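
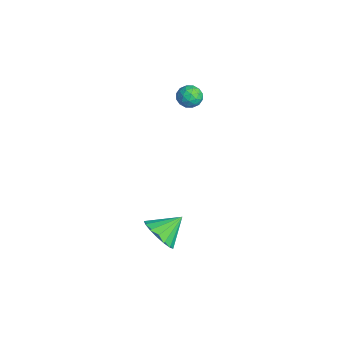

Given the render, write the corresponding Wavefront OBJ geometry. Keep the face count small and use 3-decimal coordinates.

v -3.33 3.03 1.906
v -2.92 2.995 2.412
v -2.94 2.125 1.528
v -2.53 2.09 2.034
v -3.171 2.011 2.127
v -3.412 2.57 2.36
v -2.448 2.55 1.58
v -2.689 3.109 1.813
v -2.376 2.699 2.21
v -2.822 2.365 2.549
v -3.038 2.755 1.391
v -3.484 2.421 1.73
v -3.159 3.092 2.192
v -2.701 2.028 1.748
v -3.077 1.982 1.803
v -2.837 1.961 2.1
v -3.448 2.842 2.162
v -3.207 2.821 2.459
v -3.355 2.243 2.292
v -2.653 2.299 1.481
v -2.412 2.278 1.778
v -3.023 3.159 1.84
v -2.783 3.138 2.137
v -2.505 2.877 1.648
v -2.598 2.897 2.371
v -2.369 2.365 2.149
v -2.321 2.636 1.882
v -2.463 2.964 2.019
v -2.861 2.701 2.57
v -2.632 2.169 2.348
v -3.008 2.122 2.402
v -3.15 2.451 2.539
v -2.541 2.527 2.451
v -3.228 2.951 1.592
v -2.999 2.419 1.37
v -2.71 2.669 1.401
v -2.852 2.998 1.538
v -3.491 2.755 1.791
v -3.262 2.223 1.569
v -3.397 2.156 1.921
v -3.539 2.484 2.058
v -3.319 2.593 1.489
v 2.892 -0.623 -1.815
v 3.569 -0.916 -1.233
v 2.708 0.483 -1.045
v 3.789 -0.667 -1.537
v 3.803 -0.409 -1.905
v 3.608 -0.199 -2.252
v 3.25 -0.086 -2.499
v 2.809 -0.096 -2.59
v 2.388 -0.227 -2.503
v 2.082 -0.448 -2.259
v 1.961 -0.71 -1.913
v 2.054 -0.951 -1.545
v 2.339 -1.117 -1.238
v 2.75 -1.17 -1.065
v 3.194 -1.097 -1.063
f 1 38 17
f 38 12 41
f 17 41 6
f 38 41 17
f 1 17 13
f 17 6 18
f 13 18 2
f 17 18 13
f 1 13 22
f 13 2 23
f 22 23 8
f 13 23 22
f 1 22 34
f 22 8 37
f 34 37 11
f 22 37 34
f 1 34 38
f 34 11 42
f 38 42 12
f 34 42 38
f 2 18 29
f 18 6 32
f 29 32 10
f 18 32 29
f 6 41 19
f 41 12 40
f 19 40 5
f 41 40 19
f 12 42 39
f 42 11 35
f 39 35 3
f 42 35 39
f 11 37 36
f 37 8 24
f 36 24 7
f 37 24 36
f 8 23 28
f 23 2 25
f 28 25 9
f 23 25 28
f 4 30 16
f 30 10 31
f 16 31 5
f 30 31 16
f 4 16 14
f 16 5 15
f 14 15 3
f 16 15 14
f 4 14 21
f 14 3 20
f 21 20 7
f 14 20 21
f 4 21 26
f 21 7 27
f 26 27 9
f 21 27 26
f 4 26 30
f 26 9 33
f 30 33 10
f 26 33 30
f 5 31 19
f 31 10 32
f 19 32 6
f 31 32 19
f 3 15 39
f 15 5 40
f 39 40 12
f 15 40 39
f 7 20 36
f 20 3 35
f 36 35 11
f 20 35 36
f 9 27 28
f 27 7 24
f 28 24 8
f 27 24 28
f 10 33 29
f 33 9 25
f 29 25 2
f 33 25 29
f 44 43 46
f 44 46 45
f 46 43 47
f 46 47 45
f 47 43 48
f 47 48 45
f 48 43 49
f 48 49 45
f 49 43 50
f 49 50 45
f 50 43 51
f 50 51 45
f 51 43 52
f 51 52 45
f 52 43 53
f 52 53 45
f 53 43 54
f 53 54 45
f 54 43 55
f 54 55 45
f 55 43 56
f 55 56 45
f 56 43 57
f 56 57 45
f 57 43 44
f 57 44 45



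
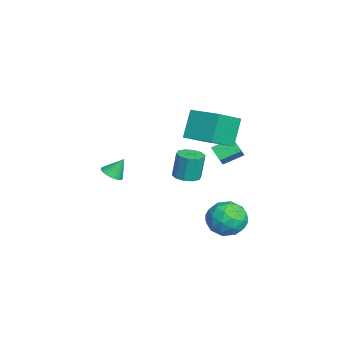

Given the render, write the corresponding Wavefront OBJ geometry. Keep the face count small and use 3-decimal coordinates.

v -2.371 3.675 0.497
v -2.952 3.285 1.079
v -2.568 4.74 1.013
v -3.149 4.351 1.595
v -1.371 3.449 1.345
v -1.952 3.06 1.927
v -1.568 4.515 1.861
v -2.149 4.125 2.443
v 0.595 1.715 1.425
v 1.035 1.182 1.538
v 0.924 1.391 2.949
v 0.485 1.925 2.835
v 1.27 1.544 1.503
v 1.159 1.753 2.914
v 1.247 1.971 1.438
v 1.136 2.18 2.849
v 0.976 2.3 1.368
v 0.865 2.509 2.778
v 0.559 2.407 1.32
v 0.448 2.616 2.73
v 0.156 2.249 1.311
v 0.045 2.458 2.722
v -0.079 1.887 1.346
v -0.19 2.096 2.757
v -0.056 1.46 1.411
v -0.167 1.669 2.822
v 0.215 1.131 1.482
v 0.104 1.34 2.892
v 0.632 1.024 1.53
v 0.521 1.233 2.94
v -2.751 3.185 3.803
v -1.557 2.028 4.784
v -1.685 4.477 4.03
v -0.492 3.32 5.012
v -1.948 2.78 2.348
v -0.755 1.623 3.33
v -0.883 4.072 2.576
v 0.311 2.915 3.557
v -0.7 -1.803 0.961
v -0.181 -2.066 1.174
v -0.78 -1.197 1.899
v -0.092 -1.874 1.058
v -0.095 -1.67 0.927
v -0.191 -1.487 0.8
v -0.364 -1.352 0.699
v -0.588 -1.286 0.637
v -0.83 -1.298 0.624
v -1.051 -1.387 0.663
v -1.219 -1.54 0.747
v -1.308 -1.732 0.863
v -1.305 -1.935 0.995
v -1.209 -2.118 1.121
v -1.036 -2.253 1.223
v -0.812 -2.32 1.284
v -0.571 -2.307 1.297
v -0.349 -2.218 1.258
v 3.609 3.856 -0.516
v 4.096 4.334 0.298
v 3.444 2.426 0.422
v 3.931 2.904 1.236
v 2.96 3.216 0.941
v 3.062 4.1 0.361
v 4.478 2.66 0.359
v 4.58 3.544 -0.221
v 4.633 3.595 0.839
v 3.695 3.939 1.198
v 3.845 2.821 -0.478
v 2.907 3.165 -0.119
v 3.867 4.22 -0.192
v 3.673 2.54 0.912
v 3.102 2.723 0.738
v 3.389 3.004 1.216
v 3.259 4.083 -0.154
v 3.545 4.364 0.324
v 2.878 3.707 0.702
v 3.995 2.396 0.396
v 4.281 2.677 0.874
v 4.151 3.756 -0.496
v 4.438 4.037 -0.018
v 4.662 3.053 0.018
v 4.469 4.067 0.605
v 4.372 3.226 1.156
v 4.694 3.083 0.641
v 4.753 3.602 0.3
v 3.917 4.269 0.816
v 3.821 3.429 1.368
v 3.25 3.612 1.194
v 3.31 4.132 0.853
v 4.233 3.835 1.134
v 3.719 3.331 -0.648
v 3.623 2.491 -0.096
v 4.23 2.628 -0.133
v 4.29 3.148 -0.474
v 3.168 3.534 -0.436
v 3.071 2.693 0.115
v 2.787 3.158 0.42
v 2.846 3.677 0.079
v 3.307 2.925 -0.414
f 2 4 1
f 5 2 1
f 1 4 3
f 3 5 1
f 2 8 4
f 6 2 5
f 6 8 2
f 4 8 3
f 7 5 3
f 3 8 7
f 7 6 5
f 8 6 7
f 10 9 13
f 10 13 11
f 11 13 14
f 11 14 12
f 13 9 15
f 13 15 14
f 14 15 16
f 14 16 12
f 15 9 17
f 15 17 16
f 16 17 18
f 16 18 12
f 17 9 19
f 17 19 18
f 18 19 20
f 18 20 12
f 19 9 21
f 19 21 20
f 20 21 22
f 20 22 12
f 21 9 23
f 21 23 22
f 22 23 24
f 22 24 12
f 23 9 25
f 23 25 24
f 24 25 26
f 24 26 12
f 25 9 27
f 25 27 26
f 26 27 28
f 26 28 12
f 27 9 29
f 27 29 28
f 28 29 30
f 28 30 12
f 29 9 10
f 29 10 30
f 30 10 11
f 30 11 12
f 32 34 31
f 35 32 31
f 31 34 33
f 33 35 31
f 32 38 34
f 36 32 35
f 36 38 32
f 34 38 33
f 37 35 33
f 33 38 37
f 37 36 35
f 38 36 37
f 40 39 42
f 40 42 41
f 42 39 43
f 42 43 41
f 43 39 44
f 43 44 41
f 44 39 45
f 44 45 41
f 45 39 46
f 45 46 41
f 46 39 47
f 46 47 41
f 47 39 48
f 47 48 41
f 48 39 49
f 48 49 41
f 49 39 50
f 49 50 41
f 50 39 51
f 50 51 41
f 51 39 52
f 51 52 41
f 52 39 53
f 52 53 41
f 53 39 54
f 53 54 41
f 54 39 55
f 54 55 41
f 55 39 56
f 55 56 41
f 56 39 40
f 56 40 41
f 57 94 73
f 94 68 97
f 73 97 62
f 94 97 73
f 57 73 69
f 73 62 74
f 69 74 58
f 73 74 69
f 57 69 78
f 69 58 79
f 78 79 64
f 69 79 78
f 57 78 90
f 78 64 93
f 90 93 67
f 78 93 90
f 57 90 94
f 90 67 98
f 94 98 68
f 90 98 94
f 58 74 85
f 74 62 88
f 85 88 66
f 74 88 85
f 62 97 75
f 97 68 96
f 75 96 61
f 97 96 75
f 68 98 95
f 98 67 91
f 95 91 59
f 98 91 95
f 67 93 92
f 93 64 80
f 92 80 63
f 93 80 92
f 64 79 84
f 79 58 81
f 84 81 65
f 79 81 84
f 60 86 72
f 86 66 87
f 72 87 61
f 86 87 72
f 60 72 70
f 72 61 71
f 70 71 59
f 72 71 70
f 60 70 77
f 70 59 76
f 77 76 63
f 70 76 77
f 60 77 82
f 77 63 83
f 82 83 65
f 77 83 82
f 60 82 86
f 82 65 89
f 86 89 66
f 82 89 86
f 61 87 75
f 87 66 88
f 75 88 62
f 87 88 75
f 59 71 95
f 71 61 96
f 95 96 68
f 71 96 95
f 63 76 92
f 76 59 91
f 92 91 67
f 76 91 92
f 65 83 84
f 83 63 80
f 84 80 64
f 83 80 84
f 66 89 85
f 89 65 81
f 85 81 58
f 89 81 85



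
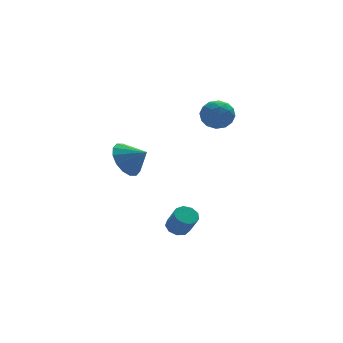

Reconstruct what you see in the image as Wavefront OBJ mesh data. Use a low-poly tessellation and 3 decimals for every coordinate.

v 1.09 -1.66 -3.465
v 1.614 -1.882 -3.711
v 1.834 -2.523 -2.66
v 1.31 -2.3 -2.415
v 1.692 -1.519 -3.506
v 1.913 -2.16 -2.455
v 1.489 -1.222 -3.282
v 1.709 -1.863 -2.231
v 1.099 -1.13 -3.144
v 1.319 -1.77 -2.093
v 0.704 -1.285 -3.156
v 0.924 -1.926 -2.106
v 0.49 -1.616 -3.313
v 0.711 -2.257 -2.263
v 0.557 -1.967 -3.541
v 0.777 -2.608 -2.491
v 0.873 -2.175 -3.734
v 1.093 -2.815 -2.683
v 1.291 -2.141 -3.801
v 1.511 -2.782 -2.75
v -0.829 0.117 0.404
v -0.196 0.054 -0.431
v -0.031 -0.497 1.056
v -0.05 0.513 -0.178
v -0.113 0.865 0.231
v -0.367 1.017 0.687
v -0.746 0.928 1.067
v -1.146 0.622 1.269
v -1.462 0.18 1.24
v -1.609 -0.278 0.987
v -1.546 -0.63 0.577
v -1.291 -0.782 0.122
v -0.913 -0.693 -0.258
v -0.512 -0.387 -0.46
v 2.691 -0.2 3.044
v 3.519 0.049 3.226
v 3.101 -1.569 3.054
v 3.929 -1.32 3.236
v 3.294 -1.221 3.842
v 3.041 -0.375 3.836
v 3.579 -1.145 2.444
v 3.326 -0.299 2.438
v 4.068 -0.535 2.855
v 3.891 -0.582 3.72
v 2.729 -0.938 2.56
v 2.552 -0.985 3.425
v 3.069 0.045 3.134
v 3.551 -1.565 3.146
v 3.178 -1.506 3.502
v 3.664 -1.36 3.609
v 2.788 -0.204 3.493
v 3.275 -0.058 3.6
v 3.142 -0.804 3.962
v 3.345 -1.462 2.68
v 3.832 -1.316 2.787
v 2.956 -0.16 2.671
v 3.442 -0.014 2.778
v 3.478 -0.716 2.318
v 3.878 -0.153 3.023
v 4.119 -0.957 3.029
v 3.914 -0.855 2.564
v 3.765 -0.357 2.56
v 3.775 -0.18 3.531
v 4.015 -0.985 3.537
v 3.642 -0.926 3.893
v 3.493 -0.429 3.89
v 4.097 -0.523 3.313
v 2.605 -0.535 2.743
v 2.845 -1.34 2.749
v 3.127 -1.091 2.39
v 2.978 -0.594 2.387
v 2.501 -0.563 3.251
v 2.742 -1.367 3.257
v 2.855 -1.163 3.72
v 2.706 -0.665 3.716
v 2.523 -0.997 2.967
f 2 1 5
f 2 5 3
f 3 5 6
f 3 6 4
f 5 1 7
f 5 7 6
f 6 7 8
f 6 8 4
f 7 1 9
f 7 9 8
f 8 9 10
f 8 10 4
f 9 1 11
f 9 11 10
f 10 11 12
f 10 12 4
f 11 1 13
f 11 13 12
f 12 13 14
f 12 14 4
f 13 1 15
f 13 15 14
f 14 15 16
f 14 16 4
f 15 1 17
f 15 17 16
f 16 17 18
f 16 18 4
f 17 1 19
f 17 19 18
f 18 19 20
f 18 20 4
f 19 1 2
f 19 2 20
f 20 2 3
f 20 3 4
f 22 21 24
f 22 24 23
f 24 21 25
f 24 25 23
f 25 21 26
f 25 26 23
f 26 21 27
f 26 27 23
f 27 21 28
f 27 28 23
f 28 21 29
f 28 29 23
f 29 21 30
f 29 30 23
f 30 21 31
f 30 31 23
f 31 21 32
f 31 32 23
f 32 21 33
f 32 33 23
f 33 21 34
f 33 34 23
f 34 21 22
f 34 22 23
f 35 72 51
f 72 46 75
f 51 75 40
f 72 75 51
f 35 51 47
f 51 40 52
f 47 52 36
f 51 52 47
f 35 47 56
f 47 36 57
f 56 57 42
f 47 57 56
f 35 56 68
f 56 42 71
f 68 71 45
f 56 71 68
f 35 68 72
f 68 45 76
f 72 76 46
f 68 76 72
f 36 52 63
f 52 40 66
f 63 66 44
f 52 66 63
f 40 75 53
f 75 46 74
f 53 74 39
f 75 74 53
f 46 76 73
f 76 45 69
f 73 69 37
f 76 69 73
f 45 71 70
f 71 42 58
f 70 58 41
f 71 58 70
f 42 57 62
f 57 36 59
f 62 59 43
f 57 59 62
f 38 64 50
f 64 44 65
f 50 65 39
f 64 65 50
f 38 50 48
f 50 39 49
f 48 49 37
f 50 49 48
f 38 48 55
f 48 37 54
f 55 54 41
f 48 54 55
f 38 55 60
f 55 41 61
f 60 61 43
f 55 61 60
f 38 60 64
f 60 43 67
f 64 67 44
f 60 67 64
f 39 65 53
f 65 44 66
f 53 66 40
f 65 66 53
f 37 49 73
f 49 39 74
f 73 74 46
f 49 74 73
f 41 54 70
f 54 37 69
f 70 69 45
f 54 69 70
f 43 61 62
f 61 41 58
f 62 58 42
f 61 58 62
f 44 67 63
f 67 43 59
f 63 59 36
f 67 59 63



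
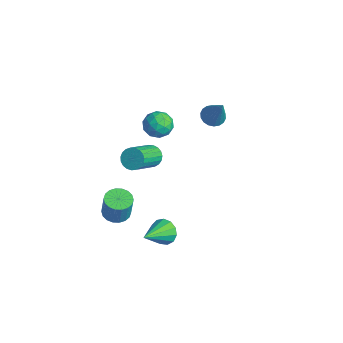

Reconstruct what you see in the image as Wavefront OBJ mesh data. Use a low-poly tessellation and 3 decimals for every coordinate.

v 0.422 -3.547 -4.692
v 1.222 -3.362 -4.868
v 1.558 -3.347 -3.324
v 0.758 -3.533 -3.148
v 1.063 -3.025 -4.837
v 1.399 -3.01 -3.293
v 0.778 -2.791 -4.777
v 1.114 -2.776 -3.233
v 0.422 -2.707 -4.7
v 0.758 -2.693 -3.156
v 0.065 -2.79 -4.622
v 0.402 -2.775 -3.078
v -0.22 -3.023 -4.557
v 0.116 -3.008 -3.013
v -0.378 -3.359 -4.519
v -0.042 -3.344 -2.976
v -0.378 -3.733 -4.516
v -0.042 -3.718 -2.972
v -0.219 -4.07 -4.547
v 0.117 -4.055 -3.003
v 0.066 -4.304 -4.607
v 0.402 -4.289 -3.063
v 0.422 -4.387 -4.684
v 0.758 -4.373 -3.14
v 0.778 -4.305 -4.762
v 1.115 -4.29 -3.218
v 1.064 -4.072 -4.827
v 1.4 -4.057 -3.283
v 1.222 -3.736 -4.864
v 1.558 -3.721 -3.321
v 3.449 -2.065 -4.417
v 4.057 -2.143 -5.021
v 4.211 -3.675 -3.443
v 4.24 -1.851 -4.681
v 4.171 -1.626 -4.257
v 3.874 -1.541 -3.884
v 3.442 -1.622 -3.68
v 3.012 -1.844 -3.711
v 2.721 -2.136 -3.966
v 2.661 -2.405 -4.364
v 2.852 -2.567 -4.779
v 3.232 -2.569 -5.08
v 3.681 -2.411 -5.17
v 2.939 -2.577 2.348
v 3.497 -2.602 1.909
v 4.378 -4.108 3.113
v 3.821 -4.083 3.552
v 3.581 -2.397 2.104
v 4.462 -3.903 3.307
v 3.555 -2.223 2.341
v 4.436 -3.729 3.545
v 3.422 -2.11 2.579
v 4.303 -3.616 3.783
v 3.206 -2.078 2.777
v 4.087 -3.584 3.981
v 2.943 -2.132 2.902
v 3.824 -3.638 4.105
v 2.68 -2.263 2.93
v 3.561 -3.77 4.134
v 2.462 -2.449 2.858
v 3.343 -3.955 4.062
v 2.327 -2.656 2.698
v 3.208 -4.162 3.901
v 2.297 -2.85 2.477
v 3.178 -4.356 3.681
v 2.378 -2.996 2.234
v 3.259 -4.503 3.438
v 2.557 -3.07 2.011
v 3.438 -4.577 3.214
v 2.801 -3.059 1.846
v 3.682 -4.565 3.05
v 3.07 -2.964 1.768
v 3.951 -4.471 2.972
v 3.316 -2.803 1.79
v 4.197 -4.309 2.994
v 0.577 -0.294 2.896
v 1.23 -0.528 2.283
v -0.39 -1.212 2.217
v 0.263 -1.446 1.604
v 0.339 -1.714 2.486
v 0.937 -1.146 2.906
v -0.097 -0.594 1.594
v 0.501 -0.026 2.014
v 0.813 -0.713 1.478
v 1.083 -1.405 2.03
v -0.243 -0.335 2.47
v 0.027 -1.027 3.022
v 0.989 -0.33 2.65
v -0.149 -1.41 1.85
v -0.103 -1.567 2.369
v 0.28 -1.705 2.009
v 0.817 -0.694 3.016
v 1.2 -0.831 2.655
v 0.677 -1.528 2.774
v -0.36 -0.909 1.845
v 0.023 -1.046 1.484
v 0.56 -0.035 2.491
v 0.943 -0.173 2.131
v 0.163 -0.212 1.726
v 1.127 -0.576 1.816
v 0.558 -1.116 1.417
v 0.347 -0.615 1.411
v 0.698 -0.282 1.658
v 1.286 -0.983 2.14
v 0.717 -1.523 1.741
v 0.762 -1.681 2.259
v 1.114 -1.347 2.506
v 1.041 -1.092 1.667
v 0.123 -0.217 2.759
v -0.446 -0.757 2.36
v -0.274 -0.393 1.994
v 0.078 -0.059 2.241
v 0.282 -0.624 3.083
v -0.287 -1.164 2.684
v 0.142 -1.458 2.842
v 0.493 -1.125 3.089
v -0.201 -0.648 2.833
v -0.038 2.829 1.063
v 0.411 2.285 0.808
v 1.058 2.851 2.937
v 0.569 2.563 0.712
v 0.607 2.893 0.686
v 0.518 3.211 0.734
v 0.318 3.453 0.848
v 0.048 3.572 1.005
v -0.239 3.544 1.173
v -0.486 3.374 1.319
v -0.644 3.096 1.415
v -0.682 2.765 1.441
v -0.593 2.447 1.392
v -0.393 2.205 1.279
v -0.124 2.087 1.122
v 0.163 2.115 0.954
f 2 1 5
f 2 5 3
f 3 5 6
f 3 6 4
f 5 1 7
f 5 7 6
f 6 7 8
f 6 8 4
f 7 1 9
f 7 9 8
f 8 9 10
f 8 10 4
f 9 1 11
f 9 11 10
f 10 11 12
f 10 12 4
f 11 1 13
f 11 13 12
f 12 13 14
f 12 14 4
f 13 1 15
f 13 15 14
f 14 15 16
f 14 16 4
f 15 1 17
f 15 17 16
f 16 17 18
f 16 18 4
f 17 1 19
f 17 19 18
f 18 19 20
f 18 20 4
f 19 1 21
f 19 21 20
f 20 21 22
f 20 22 4
f 21 1 23
f 21 23 22
f 22 23 24
f 22 24 4
f 23 1 25
f 23 25 24
f 24 25 26
f 24 26 4
f 25 1 27
f 25 27 26
f 26 27 28
f 26 28 4
f 27 1 29
f 27 29 28
f 28 29 30
f 28 30 4
f 29 1 2
f 29 2 30
f 30 2 3
f 30 3 4
f 32 31 34
f 32 34 33
f 34 31 35
f 34 35 33
f 35 31 36
f 35 36 33
f 36 31 37
f 36 37 33
f 37 31 38
f 37 38 33
f 38 31 39
f 38 39 33
f 39 31 40
f 39 40 33
f 40 31 41
f 40 41 33
f 41 31 42
f 41 42 33
f 42 31 43
f 42 43 33
f 43 31 32
f 43 32 33
f 45 44 48
f 45 48 46
f 46 48 49
f 46 49 47
f 48 44 50
f 48 50 49
f 49 50 51
f 49 51 47
f 50 44 52
f 50 52 51
f 51 52 53
f 51 53 47
f 52 44 54
f 52 54 53
f 53 54 55
f 53 55 47
f 54 44 56
f 54 56 55
f 55 56 57
f 55 57 47
f 56 44 58
f 56 58 57
f 57 58 59
f 57 59 47
f 58 44 60
f 58 60 59
f 59 60 61
f 59 61 47
f 60 44 62
f 60 62 61
f 61 62 63
f 61 63 47
f 62 44 64
f 62 64 63
f 63 64 65
f 63 65 47
f 64 44 66
f 64 66 65
f 65 66 67
f 65 67 47
f 66 44 68
f 66 68 67
f 67 68 69
f 67 69 47
f 68 44 70
f 68 70 69
f 69 70 71
f 69 71 47
f 70 44 72
f 70 72 71
f 71 72 73
f 71 73 47
f 72 44 74
f 72 74 73
f 73 74 75
f 73 75 47
f 74 44 45
f 74 45 75
f 75 45 46
f 75 46 47
f 76 113 92
f 113 87 116
f 92 116 81
f 113 116 92
f 76 92 88
f 92 81 93
f 88 93 77
f 92 93 88
f 76 88 97
f 88 77 98
f 97 98 83
f 88 98 97
f 76 97 109
f 97 83 112
f 109 112 86
f 97 112 109
f 76 109 113
f 109 86 117
f 113 117 87
f 109 117 113
f 77 93 104
f 93 81 107
f 104 107 85
f 93 107 104
f 81 116 94
f 116 87 115
f 94 115 80
f 116 115 94
f 87 117 114
f 117 86 110
f 114 110 78
f 117 110 114
f 86 112 111
f 112 83 99
f 111 99 82
f 112 99 111
f 83 98 103
f 98 77 100
f 103 100 84
f 98 100 103
f 79 105 91
f 105 85 106
f 91 106 80
f 105 106 91
f 79 91 89
f 91 80 90
f 89 90 78
f 91 90 89
f 79 89 96
f 89 78 95
f 96 95 82
f 89 95 96
f 79 96 101
f 96 82 102
f 101 102 84
f 96 102 101
f 79 101 105
f 101 84 108
f 105 108 85
f 101 108 105
f 80 106 94
f 106 85 107
f 94 107 81
f 106 107 94
f 78 90 114
f 90 80 115
f 114 115 87
f 90 115 114
f 82 95 111
f 95 78 110
f 111 110 86
f 95 110 111
f 84 102 103
f 102 82 99
f 103 99 83
f 102 99 103
f 85 108 104
f 108 84 100
f 104 100 77
f 108 100 104
f 119 118 121
f 119 121 120
f 121 118 122
f 121 122 120
f 122 118 123
f 122 123 120
f 123 118 124
f 123 124 120
f 124 118 125
f 124 125 120
f 125 118 126
f 125 126 120
f 126 118 127
f 126 127 120
f 127 118 128
f 127 128 120
f 128 118 129
f 128 129 120
f 129 118 130
f 129 130 120
f 130 118 131
f 130 131 120
f 131 118 132
f 131 132 120
f 132 118 133
f 132 133 120
f 133 118 119
f 133 119 120



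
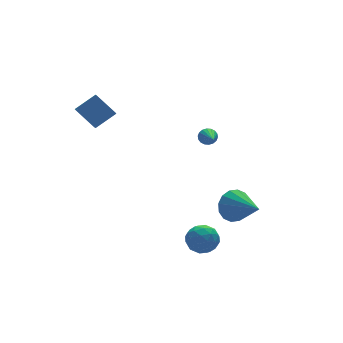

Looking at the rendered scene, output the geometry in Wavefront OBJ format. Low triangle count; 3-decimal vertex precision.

v 3.368 2.017 0.802
v 3.552 1.733 0.368
v 2.772 0.323 1.658
v 3.747 1.739 0.516
v 3.867 1.8 0.72
v 3.888 1.904 0.941
v 3.807 2.031 1.134
v 3.638 2.154 1.261
v 3.416 2.251 1.297
v 3.184 2.301 1.235
v 2.989 2.295 1.087
v 2.87 2.234 0.883
v 2.848 2.13 0.662
v 2.93 2.003 0.469
v 3.099 1.88 0.342
v 3.321 1.783 0.306
v -3.267 2.269 3.332
v -3.841 3.38 4.264
v -2.896 2.893 2.817
v -3.47 4.004 3.75
v -2.07 2.216 4.13
v -2.644 3.327 5.063
v -1.699 2.84 3.616
v -2.273 3.951 4.548
v 3.1 -1.424 -2.619
v 3.715 -1.665 -3.461
v 3.44 -3.416 -1.801
v 4.062 -1.452 -3.086
v 4.152 -1.231 -2.586
v 3.959 -1.062 -2.095
v 3.536 -0.99 -1.744
v 2.996 -1.034 -1.628
v 2.484 -1.183 -1.778
v 2.137 -1.397 -2.153
v 2.048 -1.618 -2.653
v 2.241 -1.787 -3.144
v 2.663 -1.859 -3.495
v 3.203 -1.814 -3.611
v -0.841 -3.247 -2.606
v -0.03 -3.142 -2.108
v -0.31 -4.578 -3.192
v 0.501 -4.473 -2.694
v -0.32 -4.658 -2.238
v -0.648 -3.835 -1.876
v 0.308 -3.885 -3.424
v -0.02 -3.062 -3.062
v 0.68 -3.537 -2.614
v 0.292 -4.014 -1.881
v -0.632 -3.706 -3.419
v -1.02 -4.183 -2.686
v -0.482 -3.078 -2.306
v 0.142 -4.642 -2.994
v -0.34 -4.751 -2.726
v 0.136 -4.689 -2.434
v -0.845 -3.485 -2.169
v -0.369 -3.423 -1.877
v -0.539 -4.314 -1.953
v 0.029 -4.297 -3.423
v 0.505 -4.235 -3.131
v -0.476 -3.031 -2.866
v 0 -2.969 -2.574
v 0.199 -3.406 -3.347
v 0.412 -3.248 -2.31
v 0.724 -4.031 -2.655
v 0.611 -3.685 -3.083
v 0.418 -3.201 -2.871
v 0.183 -3.529 -1.88
v 0.496 -4.311 -2.224
v 0.013 -4.419 -1.956
v -0.18 -3.936 -1.743
v 0.601 -3.761 -2.177
v -0.836 -3.409 -3.076
v -0.523 -4.191 -3.42
v -0.16 -3.784 -3.557
v -0.353 -3.301 -3.344
v -1.064 -3.689 -2.645
v -0.752 -4.472 -2.99
v -0.758 -4.519 -2.429
v -0.951 -4.035 -2.217
v -0.941 -3.959 -3.123
f 2 1 4
f 2 4 3
f 4 1 5
f 4 5 3
f 5 1 6
f 5 6 3
f 6 1 7
f 6 7 3
f 7 1 8
f 7 8 3
f 8 1 9
f 8 9 3
f 9 1 10
f 9 10 3
f 10 1 11
f 10 11 3
f 11 1 12
f 11 12 3
f 12 1 13
f 12 13 3
f 13 1 14
f 13 14 3
f 14 1 15
f 14 15 3
f 15 1 16
f 15 16 3
f 16 1 2
f 16 2 3
f 18 20 17
f 21 18 17
f 17 20 19
f 19 21 17
f 18 24 20
f 22 18 21
f 22 24 18
f 20 24 19
f 23 21 19
f 19 24 23
f 23 22 21
f 24 22 23
f 26 25 28
f 26 28 27
f 28 25 29
f 28 29 27
f 29 25 30
f 29 30 27
f 30 25 31
f 30 31 27
f 31 25 32
f 31 32 27
f 32 25 33
f 32 33 27
f 33 25 34
f 33 34 27
f 34 25 35
f 34 35 27
f 35 25 36
f 35 36 27
f 36 25 37
f 36 37 27
f 37 25 38
f 37 38 27
f 38 25 26
f 38 26 27
f 39 76 55
f 76 50 79
f 55 79 44
f 76 79 55
f 39 55 51
f 55 44 56
f 51 56 40
f 55 56 51
f 39 51 60
f 51 40 61
f 60 61 46
f 51 61 60
f 39 60 72
f 60 46 75
f 72 75 49
f 60 75 72
f 39 72 76
f 72 49 80
f 76 80 50
f 72 80 76
f 40 56 67
f 56 44 70
f 67 70 48
f 56 70 67
f 44 79 57
f 79 50 78
f 57 78 43
f 79 78 57
f 50 80 77
f 80 49 73
f 77 73 41
f 80 73 77
f 49 75 74
f 75 46 62
f 74 62 45
f 75 62 74
f 46 61 66
f 61 40 63
f 66 63 47
f 61 63 66
f 42 68 54
f 68 48 69
f 54 69 43
f 68 69 54
f 42 54 52
f 54 43 53
f 52 53 41
f 54 53 52
f 42 52 59
f 52 41 58
f 59 58 45
f 52 58 59
f 42 59 64
f 59 45 65
f 64 65 47
f 59 65 64
f 42 64 68
f 64 47 71
f 68 71 48
f 64 71 68
f 43 69 57
f 69 48 70
f 57 70 44
f 69 70 57
f 41 53 77
f 53 43 78
f 77 78 50
f 53 78 77
f 45 58 74
f 58 41 73
f 74 73 49
f 58 73 74
f 47 65 66
f 65 45 62
f 66 62 46
f 65 62 66
f 48 71 67
f 71 47 63
f 67 63 40
f 71 63 67



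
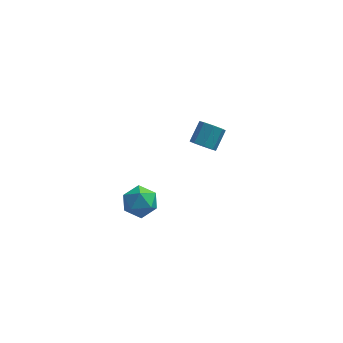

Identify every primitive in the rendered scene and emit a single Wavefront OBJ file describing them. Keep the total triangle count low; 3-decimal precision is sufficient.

v 0.663 3.23 -2.149
v 1.361 3.095 -2.389
v 1.835 4.055 -1.55
v 1.137 4.19 -1.311
v 1.096 3.498 -2.7
v 1.57 4.458 -1.861
v 0.577 3.744 -2.689
v 1.051 4.704 -1.85
v 0.109 3.689 -2.362
v 0.583 4.649 -1.523
v -0.035 3.365 -1.91
v 0.439 4.325 -1.071
v 0.23 2.962 -1.599
v 0.704 3.922 -0.76
v 0.749 2.716 -1.61
v 1.223 3.676 -0.771
v 1.217 2.771 -1.937
v 1.691 3.731 -1.098
v -2.323 -2.34 0.225
v -1.823 -2.257 -0.635
v -2.597 -3.903 -0.085
v -2.097 -3.82 -0.945
v -1.609 -3.758 -0.076
v -1.44 -2.793 0.116
v -2.98 -3.367 -0.836
v -2.811 -2.402 -0.644
v -2.229 -2.892 -1.291
v -1.381 -3.134 -0.821
v -3.039 -3.026 0.101
v -2.191 -3.268 0.571
f 2 1 5
f 2 5 3
f 3 5 6
f 3 6 4
f 5 1 7
f 5 7 6
f 6 7 8
f 6 8 4
f 7 1 9
f 7 9 8
f 8 9 10
f 8 10 4
f 9 1 11
f 9 11 10
f 10 11 12
f 10 12 4
f 11 1 13
f 11 13 12
f 12 13 14
f 12 14 4
f 13 1 15
f 13 15 14
f 14 15 16
f 14 16 4
f 15 1 17
f 15 17 16
f 16 17 18
f 16 18 4
f 17 1 2
f 17 2 18
f 18 2 3
f 18 3 4
f 19 30 24
f 19 24 20
f 19 20 26
f 19 26 29
f 19 29 30
f 20 24 28
f 24 30 23
f 30 29 21
f 29 26 25
f 26 20 27
f 22 28 23
f 22 23 21
f 22 21 25
f 22 25 27
f 22 27 28
f 23 28 24
f 21 23 30
f 25 21 29
f 27 25 26
f 28 27 20



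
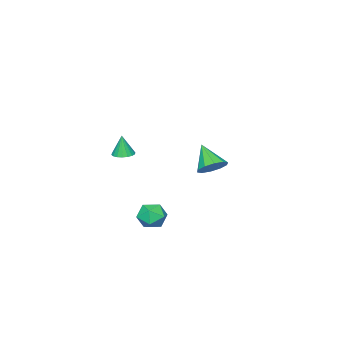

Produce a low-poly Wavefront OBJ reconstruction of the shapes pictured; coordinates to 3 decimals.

v 3.686 0.592 -0.853
v 4.423 0.508 -0.435
v 3.117 -0.368 -0.045
v 3.854 -0.452 0.373
v 3.398 0.263 0.453
v 3.75 0.856 -0.046
v 3.79 -0.716 -0.434
v 4.142 -0.123 -0.933
v 4.487 -0.301 -0.175
v 4.245 0.304 0.373
v 3.295 -0.164 -0.853
v 3.053 0.441 -0.305
v 2.341 -3.098 2.581
v 2.82 -2.737 2.599
v 2.359 -3.182 3.819
v 2.616 -2.566 2.614
v 2.357 -2.5 2.622
v 2.095 -2.552 2.622
v 1.882 -2.713 2.614
v 1.76 -2.95 2.6
v 1.753 -3.216 2.582
v 1.862 -3.459 2.564
v 2.066 -3.63 2.549
v 2.325 -3.696 2.541
v 2.587 -3.644 2.541
v 2.8 -3.483 2.549
v 2.922 -3.246 2.563
v 2.929 -2.98 2.581
v -3.125 -1.855 0.097
v -2.348 -1.736 0.47
v -3.535 -2.965 1.303
v -2.691 -1.38 0.682
v -3.199 -1.205 0.67
v -3.679 -1.278 0.439
v -3.947 -1.572 0.077
v -3.901 -1.974 -0.277
v -3.559 -2.331 -0.488
v -3.05 -2.506 -0.476
v -2.571 -2.432 -0.245
v -2.302 -2.138 0.116
f 1 12 6
f 1 6 2
f 1 2 8
f 1 8 11
f 1 11 12
f 2 6 10
f 6 12 5
f 12 11 3
f 11 8 7
f 8 2 9
f 4 10 5
f 4 5 3
f 4 3 7
f 4 7 9
f 4 9 10
f 5 10 6
f 3 5 12
f 7 3 11
f 9 7 8
f 10 9 2
f 14 13 16
f 14 16 15
f 16 13 17
f 16 17 15
f 17 13 18
f 17 18 15
f 18 13 19
f 18 19 15
f 19 13 20
f 19 20 15
f 20 13 21
f 20 21 15
f 21 13 22
f 21 22 15
f 22 13 23
f 22 23 15
f 23 13 24
f 23 24 15
f 24 13 25
f 24 25 15
f 25 13 26
f 25 26 15
f 26 13 27
f 26 27 15
f 27 13 28
f 27 28 15
f 28 13 14
f 28 14 15
f 30 29 32
f 30 32 31
f 32 29 33
f 32 33 31
f 33 29 34
f 33 34 31
f 34 29 35
f 34 35 31
f 35 29 36
f 35 36 31
f 36 29 37
f 36 37 31
f 37 29 38
f 37 38 31
f 38 29 39
f 38 39 31
f 39 29 40
f 39 40 31
f 40 29 30
f 40 30 31



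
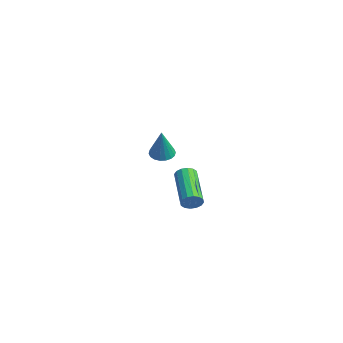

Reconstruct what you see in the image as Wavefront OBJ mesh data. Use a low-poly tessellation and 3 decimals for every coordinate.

v 4.621 2.088 -2.204
v 4.859 2.315 -1.815
v 3.077 2.9 -1.066
v 2.839 2.672 -1.456
v 4.842 2.501 -2.002
v 3.059 3.085 -1.253
v 4.765 2.575 -2.243
v 2.982 3.16 -1.494
v 4.65 2.52 -2.474
v 2.867 3.104 -1.725
v 4.527 2.348 -2.633
v 2.744 2.933 -1.884
v 4.429 2.107 -2.677
v 2.647 2.691 -1.928
v 4.383 1.86 -2.594
v 2.601 2.445 -1.845
v 4.401 1.675 -2.407
v 2.618 2.259 -1.658
v 4.478 1.6 -2.166
v 2.695 2.185 -1.417
v 4.593 1.656 -1.935
v 2.81 2.24 -1.186
v 4.716 1.827 -1.776
v 2.933 2.412 -1.027
v 4.813 2.069 -1.732
v 3.031 2.653 -0.983
v -1.96 3.84 -2.56
v -1.494 3.497 -2.784
v -1.4 3.54 -0.94
v -1.385 3.75 -2.775
v -1.39 4.021 -2.723
v -1.507 4.256 -2.639
v -1.714 4.409 -2.539
v -1.97 4.449 -2.444
v -2.224 4.368 -2.371
v -2.425 4.183 -2.336
v -2.534 3.93 -2.345
v -2.53 3.659 -2.397
v -2.412 3.424 -2.481
v -2.205 3.271 -2.581
v -1.949 3.231 -2.676
v -1.696 3.312 -2.749
f 2 1 5
f 2 5 3
f 3 5 6
f 3 6 4
f 5 1 7
f 5 7 6
f 6 7 8
f 6 8 4
f 7 1 9
f 7 9 8
f 8 9 10
f 8 10 4
f 9 1 11
f 9 11 10
f 10 11 12
f 10 12 4
f 11 1 13
f 11 13 12
f 12 13 14
f 12 14 4
f 13 1 15
f 13 15 14
f 14 15 16
f 14 16 4
f 15 1 17
f 15 17 16
f 16 17 18
f 16 18 4
f 17 1 19
f 17 19 18
f 18 19 20
f 18 20 4
f 19 1 21
f 19 21 20
f 20 21 22
f 20 22 4
f 21 1 23
f 21 23 22
f 22 23 24
f 22 24 4
f 23 1 25
f 23 25 24
f 24 25 26
f 24 26 4
f 25 1 2
f 25 2 26
f 26 2 3
f 26 3 4
f 28 27 30
f 28 30 29
f 30 27 31
f 30 31 29
f 31 27 32
f 31 32 29
f 32 27 33
f 32 33 29
f 33 27 34
f 33 34 29
f 34 27 35
f 34 35 29
f 35 27 36
f 35 36 29
f 36 27 37
f 36 37 29
f 37 27 38
f 37 38 29
f 38 27 39
f 38 39 29
f 39 27 40
f 39 40 29
f 40 27 41
f 40 41 29
f 41 27 42
f 41 42 29
f 42 27 28
f 42 28 29



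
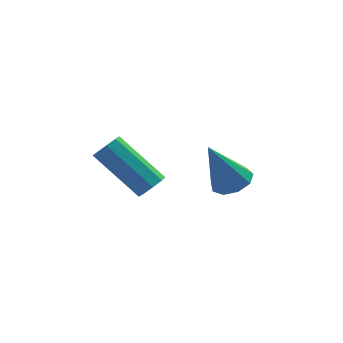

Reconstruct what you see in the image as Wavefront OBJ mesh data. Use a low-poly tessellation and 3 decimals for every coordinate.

v 0.597 3.578 -1.418
v 1.084 3.103 -1.252
v -0.157 3.382 0.238
v 1.235 3.541 -1.132
v 1.087 3.997 -1.146
v 0.71 4.256 -1.287
v 0.279 4.198 -1.489
v -0.002 3.849 -1.658
v -0.004 3.374 -1.715
v 0.276 2.994 -1.633
v 0.705 2.887 -1.45
v -2.012 0.773 0.332
v -1.739 1.192 0.33
v -2.974 2.005 1.586
v -3.248 1.587 1.588
v -2.011 1.194 0.061
v -3.246 2.007 1.317
v -2.284 0.949 -0.049
v -3.519 1.762 1.207
v -2.398 0.602 0.064
v -3.633 1.415 1.32
v -2.286 0.355 0.334
v -3.521 1.168 1.59
v -2.014 0.353 0.603
v -3.249 1.166 1.859
v -1.741 0.598 0.713
v -2.976 1.411 1.969
v -1.627 0.945 0.6
v -2.862 1.758 1.856
f 2 1 4
f 2 4 3
f 4 1 5
f 4 5 3
f 5 1 6
f 5 6 3
f 6 1 7
f 6 7 3
f 7 1 8
f 7 8 3
f 8 1 9
f 8 9 3
f 9 1 10
f 9 10 3
f 10 1 11
f 10 11 3
f 11 1 2
f 11 2 3
f 13 12 16
f 13 16 14
f 14 16 17
f 14 17 15
f 16 12 18
f 16 18 17
f 17 18 19
f 17 19 15
f 18 12 20
f 18 20 19
f 19 20 21
f 19 21 15
f 20 12 22
f 20 22 21
f 21 22 23
f 21 23 15
f 22 12 24
f 22 24 23
f 23 24 25
f 23 25 15
f 24 12 26
f 24 26 25
f 25 26 27
f 25 27 15
f 26 12 28
f 26 28 27
f 27 28 29
f 27 29 15
f 28 12 13
f 28 13 29
f 29 13 14
f 29 14 15



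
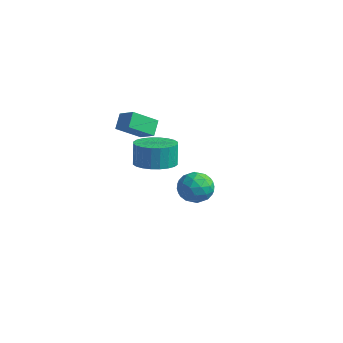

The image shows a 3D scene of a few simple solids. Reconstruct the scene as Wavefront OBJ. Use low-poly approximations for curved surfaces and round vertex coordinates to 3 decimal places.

v -0.744 -2.299 1.05
v 0.02 -1.685 1.068
v -0.133 -1.528 2.227
v -0.896 -2.141 2.21
v -0.268 -1.443 0.997
v -0.421 -1.286 2.157
v -0.628 -1.332 0.935
v -0.781 -1.175 2.094
v -1.006 -1.368 0.89
v -1.159 -1.211 2.049
v -1.344 -1.546 0.869
v -1.497 -1.389 2.029
v -1.591 -1.838 0.876
v -1.744 -1.681 2.036
v -1.708 -2.2 0.91
v -1.861 -2.043 2.069
v -1.679 -2.578 0.965
v -1.832 -2.421 2.124
v -1.507 -2.912 1.033
v -1.66 -2.755 2.192
v -1.219 -3.154 1.103
v -1.372 -2.997 2.263
v -0.859 -3.265 1.166
v -1.012 -3.108 2.325
v -0.481 -3.229 1.211
v -0.634 -3.072 2.37
v -0.143 -3.051 1.231
v -0.296 -2.894 2.391
v 0.104 -2.759 1.224
v -0.049 -2.602 2.384
v 0.221 -2.397 1.191
v 0.068 -2.24 2.35
v 0.192 -2.019 1.136
v 0.039 -1.862 2.295
v -3.46 -0.592 1.943
v -3.797 -1.752 2.744
v -2.58 -0.55 2.373
v -2.917 -1.71 3.175
v -3.123 -1.13 1.305
v -3.46 -2.29 2.107
v -2.243 -1.088 1.736
v -2.58 -2.248 2.537
v -2.861 2.975 -3.896
v -2.578 2.574 -3.075
v -4.222 2.246 -3.785
v -3.939 1.845 -2.964
v -4.11 2.785 -3.002
v -3.269 3.236 -3.071
v -3.531 1.584 -3.789
v -2.69 2.035 -3.858
v -2.993 1.714 -3.009
v -3.35 2.456 -2.523
v -3.45 2.364 -4.337
v -3.807 3.106 -3.851
v -2.6 2.838 -3.496
v -4.2 1.982 -3.364
v -4.3 2.535 -3.387
v -4.134 2.298 -2.904
v -3.006 3.228 -3.493
v -2.84 2.992 -3.011
v -3.74 3.116 -2.968
v -3.96 1.828 -3.849
v -3.794 1.592 -3.367
v -2.666 2.522 -3.956
v -2.5 2.285 -3.473
v -3.06 1.704 -3.892
v -2.678 2.097 -2.974
v -3.478 1.669 -2.908
v -3.238 1.515 -3.393
v -2.743 1.78 -3.434
v -2.888 2.533 -2.688
v -3.688 2.105 -2.622
v -3.788 2.658 -2.645
v -3.294 2.923 -2.686
v -3.131 2.028 -2.649
v -3.112 2.715 -4.238
v -3.912 2.287 -4.172
v -3.506 1.897 -4.174
v -3.012 2.162 -4.215
v -3.322 3.151 -3.952
v -4.122 2.723 -3.886
v -4.057 3.04 -3.426
v -3.562 3.305 -3.467
v -3.669 2.792 -4.211
f 2 1 5
f 2 5 3
f 3 5 6
f 3 6 4
f 5 1 7
f 5 7 6
f 6 7 8
f 6 8 4
f 7 1 9
f 7 9 8
f 8 9 10
f 8 10 4
f 9 1 11
f 9 11 10
f 10 11 12
f 10 12 4
f 11 1 13
f 11 13 12
f 12 13 14
f 12 14 4
f 13 1 15
f 13 15 14
f 14 15 16
f 14 16 4
f 15 1 17
f 15 17 16
f 16 17 18
f 16 18 4
f 17 1 19
f 17 19 18
f 18 19 20
f 18 20 4
f 19 1 21
f 19 21 20
f 20 21 22
f 20 22 4
f 21 1 23
f 21 23 22
f 22 23 24
f 22 24 4
f 23 1 25
f 23 25 24
f 24 25 26
f 24 26 4
f 25 1 27
f 25 27 26
f 26 27 28
f 26 28 4
f 27 1 29
f 27 29 28
f 28 29 30
f 28 30 4
f 29 1 31
f 29 31 30
f 30 31 32
f 30 32 4
f 31 1 33
f 31 33 32
f 32 33 34
f 32 34 4
f 33 1 2
f 33 2 34
f 34 2 3
f 34 3 4
f 36 38 35
f 39 36 35
f 35 38 37
f 37 39 35
f 36 42 38
f 40 36 39
f 40 42 36
f 38 42 37
f 41 39 37
f 37 42 41
f 41 40 39
f 42 40 41
f 43 80 59
f 80 54 83
f 59 83 48
f 80 83 59
f 43 59 55
f 59 48 60
f 55 60 44
f 59 60 55
f 43 55 64
f 55 44 65
f 64 65 50
f 55 65 64
f 43 64 76
f 64 50 79
f 76 79 53
f 64 79 76
f 43 76 80
f 76 53 84
f 80 84 54
f 76 84 80
f 44 60 71
f 60 48 74
f 71 74 52
f 60 74 71
f 48 83 61
f 83 54 82
f 61 82 47
f 83 82 61
f 54 84 81
f 84 53 77
f 81 77 45
f 84 77 81
f 53 79 78
f 79 50 66
f 78 66 49
f 79 66 78
f 50 65 70
f 65 44 67
f 70 67 51
f 65 67 70
f 46 72 58
f 72 52 73
f 58 73 47
f 72 73 58
f 46 58 56
f 58 47 57
f 56 57 45
f 58 57 56
f 46 56 63
f 56 45 62
f 63 62 49
f 56 62 63
f 46 63 68
f 63 49 69
f 68 69 51
f 63 69 68
f 46 68 72
f 68 51 75
f 72 75 52
f 68 75 72
f 47 73 61
f 73 52 74
f 61 74 48
f 73 74 61
f 45 57 81
f 57 47 82
f 81 82 54
f 57 82 81
f 49 62 78
f 62 45 77
f 78 77 53
f 62 77 78
f 51 69 70
f 69 49 66
f 70 66 50
f 69 66 70
f 52 75 71
f 75 51 67
f 71 67 44
f 75 67 71



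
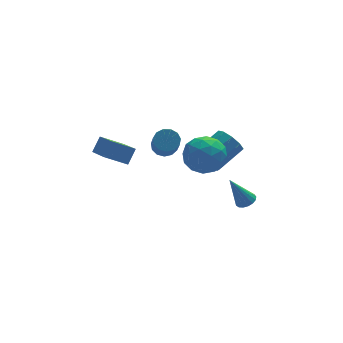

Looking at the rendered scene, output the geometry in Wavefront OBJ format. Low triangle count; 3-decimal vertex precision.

v 2.503 1.4 -2.34
v 2.986 1.135 -3.013
v 4.48 1.775 -2.194
v 3.997 2.04 -1.52
v 2.798 1.692 -3.105
v 4.291 2.332 -2.285
v 2.471 2.112 -2.838
v 3.965 2.752 -2.019
v 2.16 2.199 -2.339
v 3.654 2.84 -1.519
v 2.009 1.912 -1.84
v 3.503 2.553 -1.02
v 2.089 1.386 -1.574
v 3.583 2.026 -0.755
v 2.363 0.866 -1.667
v 3.857 1.506 -0.848
v 2.703 0.596 -2.075
v 4.196 1.236 -1.256
v 2.949 0.702 -2.606
v 4.442 1.342 -1.787
v 0.028 0.51 -0.017
v 0.356 0.889 0.443
v 0.019 -0.611 1.917
v -0.308 -0.99 1.457
v -0.013 0.99 0.462
v -0.35 -0.509 1.937
v -0.369 0.94 0.329
v -0.705 -0.56 1.804
v -0.599 0.752 0.086
v -0.935 -0.748 1.561
v -0.629 0.488 -0.189
v -0.966 -1.012 1.285
v -0.451 0.231 -0.411
v -0.788 -1.269 1.064
v -0.121 0.062 -0.507
v -0.457 -1.438 0.968
v 0.257 0.036 -0.448
v -0.08 -1.464 1.027
v 0.562 0.16 -0.252
v 0.225 -1.34 1.223
v 0.697 0.395 0.018
v 0.361 -1.105 1.493
v 0.621 0.667 0.277
v 0.284 -0.833 1.752
v -2.592 -2.21 1.025
v -3.704 -1.942 1.621
v -2.647 -0.245 0.037
v -3.759 0.024 0.633
v -2.101 -1.824 1.767
v -3.213 -1.555 2.363
v -2.156 0.142 0.779
v -3.268 0.41 1.375
v 0.256 -2.784 1.545
v 0.824 -1.861 1.948
v 1.496 -2.939 0.152
v 2.064 -2.016 0.555
v 2.072 -3.006 1.152
v 1.306 -2.911 2.013
v 1.014 -1.889 0.087
v 0.248 -1.794 0.948
v 1.293 -1.308 1.047
v 1.947 -1.998 1.705
v 0.373 -2.802 0.395
v 1.027 -3.492 1.053
v 0.431 -2.309 1.869
v 1.889 -2.491 0.231
v 1.893 -3.073 0.582
v 2.228 -2.53 0.819
v 0.715 -2.926 1.907
v 1.049 -2.383 2.144
v 1.782 -3.056 1.676
v 1.271 -2.417 -0.044
v 1.605 -1.874 0.193
v 0.092 -2.27 1.281
v 0.427 -1.727 1.518
v 0.538 -1.744 0.424
v 1.041 -1.441 1.576
v 1.769 -1.532 0.757
v 1.152 -1.458 0.482
v 0.702 -1.402 0.988
v 1.425 -1.847 1.963
v 2.154 -1.938 1.144
v 2.159 -2.52 1.495
v 1.708 -2.464 2.001
v 1.7 -1.522 1.433
v 0.166 -2.862 0.956
v 0.895 -2.953 0.137
v 0.612 -2.336 0.099
v 0.161 -2.28 0.605
v 0.551 -3.268 1.343
v 1.279 -3.359 0.524
v 1.618 -3.398 1.112
v 1.168 -3.342 1.618
v 0.62 -3.278 0.667
v 3.971 -0.504 -4.342
v 4.362 -0.109 -4.175
v 3.129 -0.376 -2.678
v 4.159 0.042 -4.289
v 3.914 0.069 -4.415
v 3.681 -0.036 -4.525
v 3.515 -0.248 -4.593
v 3.453 -0.518 -4.603
v 3.51 -0.786 -4.554
v 3.673 -0.988 -4.456
v 3.904 -1.08 -4.332
v 4.15 -1.04 -4.211
v 4.356 -0.877 -4.119
v 4.473 -0.628 -4.079
v 4.475 -0.351 -4.099
f 2 1 5
f 2 5 3
f 3 5 6
f 3 6 4
f 5 1 7
f 5 7 6
f 6 7 8
f 6 8 4
f 7 1 9
f 7 9 8
f 8 9 10
f 8 10 4
f 9 1 11
f 9 11 10
f 10 11 12
f 10 12 4
f 11 1 13
f 11 13 12
f 12 13 14
f 12 14 4
f 13 1 15
f 13 15 14
f 14 15 16
f 14 16 4
f 15 1 17
f 15 17 16
f 16 17 18
f 16 18 4
f 17 1 19
f 17 19 18
f 18 19 20
f 18 20 4
f 19 1 2
f 19 2 20
f 20 2 3
f 20 3 4
f 22 21 25
f 22 25 23
f 23 25 26
f 23 26 24
f 25 21 27
f 25 27 26
f 26 27 28
f 26 28 24
f 27 21 29
f 27 29 28
f 28 29 30
f 28 30 24
f 29 21 31
f 29 31 30
f 30 31 32
f 30 32 24
f 31 21 33
f 31 33 32
f 32 33 34
f 32 34 24
f 33 21 35
f 33 35 34
f 34 35 36
f 34 36 24
f 35 21 37
f 35 37 36
f 36 37 38
f 36 38 24
f 37 21 39
f 37 39 38
f 38 39 40
f 38 40 24
f 39 21 41
f 39 41 40
f 40 41 42
f 40 42 24
f 41 21 43
f 41 43 42
f 42 43 44
f 42 44 24
f 43 21 22
f 43 22 44
f 44 22 23
f 44 23 24
f 46 48 45
f 49 46 45
f 45 48 47
f 47 49 45
f 46 52 48
f 50 46 49
f 50 52 46
f 48 52 47
f 51 49 47
f 47 52 51
f 51 50 49
f 52 50 51
f 53 90 69
f 90 64 93
f 69 93 58
f 90 93 69
f 53 69 65
f 69 58 70
f 65 70 54
f 69 70 65
f 53 65 74
f 65 54 75
f 74 75 60
f 65 75 74
f 53 74 86
f 74 60 89
f 86 89 63
f 74 89 86
f 53 86 90
f 86 63 94
f 90 94 64
f 86 94 90
f 54 70 81
f 70 58 84
f 81 84 62
f 70 84 81
f 58 93 71
f 93 64 92
f 71 92 57
f 93 92 71
f 64 94 91
f 94 63 87
f 91 87 55
f 94 87 91
f 63 89 88
f 89 60 76
f 88 76 59
f 89 76 88
f 60 75 80
f 75 54 77
f 80 77 61
f 75 77 80
f 56 82 68
f 82 62 83
f 68 83 57
f 82 83 68
f 56 68 66
f 68 57 67
f 66 67 55
f 68 67 66
f 56 66 73
f 66 55 72
f 73 72 59
f 66 72 73
f 56 73 78
f 73 59 79
f 78 79 61
f 73 79 78
f 56 78 82
f 78 61 85
f 82 85 62
f 78 85 82
f 57 83 71
f 83 62 84
f 71 84 58
f 83 84 71
f 55 67 91
f 67 57 92
f 91 92 64
f 67 92 91
f 59 72 88
f 72 55 87
f 88 87 63
f 72 87 88
f 61 79 80
f 79 59 76
f 80 76 60
f 79 76 80
f 62 85 81
f 85 61 77
f 81 77 54
f 85 77 81
f 96 95 98
f 96 98 97
f 98 95 99
f 98 99 97
f 99 95 100
f 99 100 97
f 100 95 101
f 100 101 97
f 101 95 102
f 101 102 97
f 102 95 103
f 102 103 97
f 103 95 104
f 103 104 97
f 104 95 105
f 104 105 97
f 105 95 106
f 105 106 97
f 106 95 107
f 106 107 97
f 107 95 108
f 107 108 97
f 108 95 109
f 108 109 97
f 109 95 96
f 109 96 97



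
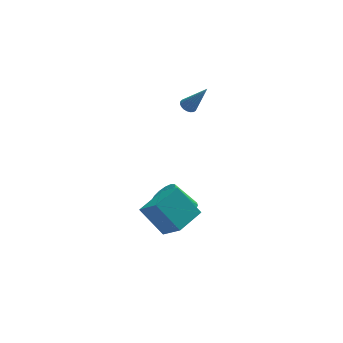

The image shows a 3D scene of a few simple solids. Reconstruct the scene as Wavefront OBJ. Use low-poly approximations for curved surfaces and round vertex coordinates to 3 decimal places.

v -2.64 -5.545 -2.082
v -3.691 -4.62 -0.598
v -3.25 -4.345 -3.262
v -4.3 -3.42 -1.778
v -1.24 -4.5 -1.742
v -2.29 -3.575 -0.258
v -1.849 -3.3 -2.922
v -2.9 -2.375 -1.438
v -1.453 -2.093 -3.603
v -0.77 -1.829 -3.151
v -1.865 -1.264 -1.825
v -2.547 -1.527 -2.277
v -0.887 -1.478 -3.398
v -1.982 -0.913 -2.072
v -1.156 -1.291 -3.7
v -2.251 -0.726 -2.374
v -1.504 -1.319 -3.975
v -2.599 -0.754 -2.65
v -1.839 -1.554 -4.151
v -2.934 -0.989 -2.826
v -2.07 -1.934 -4.18
v -3.165 -1.369 -2.855
v -2.135 -2.356 -4.055
v -3.23 -1.791 -2.729
v -2.018 -2.707 -3.808
v -3.113 -2.142 -2.482
v -1.749 -2.894 -3.506
v -2.844 -2.329 -2.18
v -1.401 -2.866 -3.23
v -2.496 -2.301 -1.905
v -1.066 -2.631 -3.054
v -2.161 -2.066 -1.729
v -0.835 -2.251 -3.025
v -1.93 -1.686 -1.7
v -0.048 2.911 1.33
v 0.429 3.025 1.13
v 0.828 2.229 3.03
v 0.377 3.213 1.232
v 0.251 3.348 1.352
v 0.074 3.409 1.468
v -0.125 3.383 1.56
v -0.31 3.276 1.612
v -0.45 3.105 1.616
v -0.521 2.902 1.57
v -0.509 2.699 1.483
v -0.418 2.534 1.369
v -0.263 2.434 1.249
v -0.071 2.416 1.143
v 0.126 2.484 1.069
v 0.292 2.626 1.041
v 0.399 2.817 1.062
f 2 4 1
f 5 2 1
f 1 4 3
f 3 5 1
f 2 8 4
f 6 2 5
f 6 8 2
f 4 8 3
f 7 5 3
f 3 8 7
f 7 6 5
f 8 6 7
f 10 9 13
f 10 13 11
f 11 13 14
f 11 14 12
f 13 9 15
f 13 15 14
f 14 15 16
f 14 16 12
f 15 9 17
f 15 17 16
f 16 17 18
f 16 18 12
f 17 9 19
f 17 19 18
f 18 19 20
f 18 20 12
f 19 9 21
f 19 21 20
f 20 21 22
f 20 22 12
f 21 9 23
f 21 23 22
f 22 23 24
f 22 24 12
f 23 9 25
f 23 25 24
f 24 25 26
f 24 26 12
f 25 9 27
f 25 27 26
f 26 27 28
f 26 28 12
f 27 9 29
f 27 29 28
f 28 29 30
f 28 30 12
f 29 9 31
f 29 31 30
f 30 31 32
f 30 32 12
f 31 9 33
f 31 33 32
f 32 33 34
f 32 34 12
f 33 9 10
f 33 10 34
f 34 10 11
f 34 11 12
f 36 35 38
f 36 38 37
f 38 35 39
f 38 39 37
f 39 35 40
f 39 40 37
f 40 35 41
f 40 41 37
f 41 35 42
f 41 42 37
f 42 35 43
f 42 43 37
f 43 35 44
f 43 44 37
f 44 35 45
f 44 45 37
f 45 35 46
f 45 46 37
f 46 35 47
f 46 47 37
f 47 35 48
f 47 48 37
f 48 35 49
f 48 49 37
f 49 35 50
f 49 50 37
f 50 35 51
f 50 51 37
f 51 35 36
f 51 36 37



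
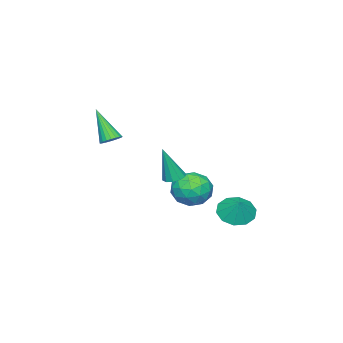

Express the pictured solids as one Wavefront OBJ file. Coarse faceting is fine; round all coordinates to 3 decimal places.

v 1.942 0.447 -0.813
v 2.513 0.363 -0.977
v 2.458 0.113 1.153
v 2.467 0.723 -0.904
v 2.22 0.978 -0.796
v 1.867 1.03 -0.695
v 1.543 0.859 -0.638
v 1.371 0.531 -0.649
v 1.417 0.17 -0.722
v 1.664 -0.085 -0.83
v 2.017 -0.137 -0.932
v 2.341 0.034 -0.988
v -2.094 1.612 -4.385
v -1.173 1.331 -4.778
v -1.526 2.148 -3.435
v -1.322 1.909 -5.015
v -1.765 2.375 -5.011
v -2.334 2.549 -4.769
v -2.812 2.365 -4.38
v -3.015 1.894 -3.993
v -2.867 1.316 -3.755
v -2.424 0.85 -3.759
v -1.854 0.676 -4.001
v -1.377 0.86 -4.391
v -2.24 -0.108 -2.761
v -1.161 -0.475 -3.011
v -2.959 -1.505 -3.809
v -1.88 -1.872 -4.059
v -2.297 -1.983 -2.975
v -1.853 -1.12 -2.327
v -2.267 -0.86 -4.493
v -1.823 0.003 -3.845
v -1.178 -0.94 -4.082
v -1.196 -1.634 -3.143
v -2.924 -0.346 -3.677
v -2.942 -1.04 -2.738
v -1.638 -0.169 -2.794
v -2.482 -1.811 -4.026
v -2.728 -1.877 -3.388
v -2.093 -2.092 -3.535
v -2.044 -0.548 -2.392
v -1.41 -0.763 -2.539
v -2.078 -1.65 -2.518
v -2.71 -1.217 -4.281
v -2.076 -1.432 -4.428
v -2.027 0.112 -3.285
v -1.392 -0.103 -3.432
v -2.042 -0.33 -4.302
v -1.013 -0.658 -3.57
v -1.435 -1.479 -4.186
v -1.663 -0.885 -4.441
v -1.402 -0.377 -4.061
v -1.024 -1.066 -3.019
v -1.446 -1.887 -3.635
v -1.692 -1.952 -2.997
v -1.431 -1.445 -2.617
v -1.034 -1.339 -3.648
v -2.674 -0.093 -3.185
v -3.096 -0.914 -3.801
v -2.689 -0.535 -4.203
v -2.428 -0.028 -3.823
v -2.685 -0.501 -2.634
v -3.107 -1.322 -3.25
v -2.718 -1.603 -2.759
v -2.457 -1.095 -2.379
v -3.086 -0.641 -3.172
v 3.23 -2.313 1.51
v 3.573 -2.745 1.302
v 2.91 -3.407 3.25
v 3.735 -2.604 1.42
v 3.81 -2.412 1.554
v 3.784 -2.204 1.68
v 3.662 -2.014 1.777
v 3.466 -1.876 1.828
v 3.229 -1.814 1.824
v 2.992 -1.838 1.765
v 2.796 -1.944 1.662
v 2.675 -2.114 1.533
v 2.65 -2.318 1.4
v 2.725 -2.522 1.286
v 2.888 -2.69 1.211
v 3.11 -2.792 1.187
v 3.352 -2.812 1.219
f 2 1 4
f 2 4 3
f 4 1 5
f 4 5 3
f 5 1 6
f 5 6 3
f 6 1 7
f 6 7 3
f 7 1 8
f 7 8 3
f 8 1 9
f 8 9 3
f 9 1 10
f 9 10 3
f 10 1 11
f 10 11 3
f 11 1 12
f 11 12 3
f 12 1 2
f 12 2 3
f 14 13 16
f 14 16 15
f 16 13 17
f 16 17 15
f 17 13 18
f 17 18 15
f 18 13 19
f 18 19 15
f 19 13 20
f 19 20 15
f 20 13 21
f 20 21 15
f 21 13 22
f 21 22 15
f 22 13 23
f 22 23 15
f 23 13 24
f 23 24 15
f 24 13 14
f 24 14 15
f 25 62 41
f 62 36 65
f 41 65 30
f 62 65 41
f 25 41 37
f 41 30 42
f 37 42 26
f 41 42 37
f 25 37 46
f 37 26 47
f 46 47 32
f 37 47 46
f 25 46 58
f 46 32 61
f 58 61 35
f 46 61 58
f 25 58 62
f 58 35 66
f 62 66 36
f 58 66 62
f 26 42 53
f 42 30 56
f 53 56 34
f 42 56 53
f 30 65 43
f 65 36 64
f 43 64 29
f 65 64 43
f 36 66 63
f 66 35 59
f 63 59 27
f 66 59 63
f 35 61 60
f 61 32 48
f 60 48 31
f 61 48 60
f 32 47 52
f 47 26 49
f 52 49 33
f 47 49 52
f 28 54 40
f 54 34 55
f 40 55 29
f 54 55 40
f 28 40 38
f 40 29 39
f 38 39 27
f 40 39 38
f 28 38 45
f 38 27 44
f 45 44 31
f 38 44 45
f 28 45 50
f 45 31 51
f 50 51 33
f 45 51 50
f 28 50 54
f 50 33 57
f 54 57 34
f 50 57 54
f 29 55 43
f 55 34 56
f 43 56 30
f 55 56 43
f 27 39 63
f 39 29 64
f 63 64 36
f 39 64 63
f 31 44 60
f 44 27 59
f 60 59 35
f 44 59 60
f 33 51 52
f 51 31 48
f 52 48 32
f 51 48 52
f 34 57 53
f 57 33 49
f 53 49 26
f 57 49 53
f 68 67 70
f 68 70 69
f 70 67 71
f 70 71 69
f 71 67 72
f 71 72 69
f 72 67 73
f 72 73 69
f 73 67 74
f 73 74 69
f 74 67 75
f 74 75 69
f 75 67 76
f 75 76 69
f 76 67 77
f 76 77 69
f 77 67 78
f 77 78 69
f 78 67 79
f 78 79 69
f 79 67 80
f 79 80 69
f 80 67 81
f 80 81 69
f 81 67 82
f 81 82 69
f 82 67 83
f 82 83 69
f 83 67 68
f 83 68 69



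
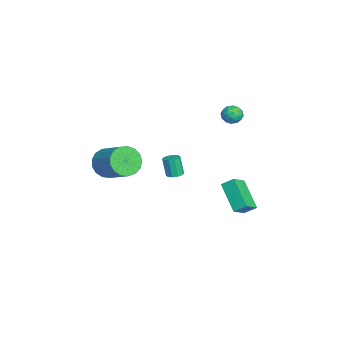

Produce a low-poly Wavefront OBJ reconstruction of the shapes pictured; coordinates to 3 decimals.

v 0.677 3.425 3.864
v 0.953 3.145 4.385
v 0.407 2.475 3.495
v 0.683 2.195 4.016
v 0.138 2.546 4.085
v 0.305 3.134 4.313
v 1.055 2.486 3.567
v 1.222 3.074 3.795
v 1.186 2.565 4.201
v 0.619 2.602 4.521
v 0.741 3.018 3.359
v 0.174 3.055 3.679
v 0.839 3.369 4.157
v 0.521 2.251 3.723
v 0.201 2.458 3.764
v 0.363 2.293 4.07
v 0.458 3.362 4.115
v 0.62 3.197 4.42
v 0.141 2.845 4.244
v 0.74 2.423 3.46
v 0.902 2.258 3.765
v 0.997 3.327 3.81
v 1.159 3.162 4.116
v 1.219 2.775 3.636
v 1.138 2.863 4.355
v 0.979 2.304 4.138
v 1.198 2.476 3.874
v 1.296 2.821 4.008
v 0.805 2.885 4.543
v 0.646 2.326 4.326
v 0.326 2.533 4.367
v 0.424 2.878 4.501
v 0.942 2.544 4.435
v 0.714 3.294 3.554
v 0.555 2.735 3.337
v 0.936 2.742 3.379
v 1.034 3.087 3.513
v 0.381 3.316 3.742
v 0.222 2.757 3.525
v 0.064 2.799 3.872
v 0.162 3.144 4.006
v 0.418 3.076 3.445
v -1.78 2.88 -3.293
v -1.685 3.583 -2.789
v -0.293 3.58 -4.551
v -0.198 4.283 -4.047
v -0.922 2.277 -2.613
v -0.827 2.98 -2.109
v 0.565 2.977 -3.871
v 0.66 3.68 -3.367
v 1.841 -3.845 0.769
v 2.357 -3.704 -0.076
v 3.614 -2.654 0.866
v 3.099 -2.795 1.711
v 2.047 -3.34 -0.069
v 3.304 -2.289 0.873
v 1.69 -3.091 0.13
v 2.947 -2.04 1.072
v 1.367 -3.015 0.476
v 2.625 -1.964 1.418
v 1.154 -3.129 0.888
v 2.411 -2.079 1.831
v 1.097 -3.408 1.274
v 2.355 -2.357 2.216
v 1.212 -3.786 1.544
v 2.469 -2.736 2.486
v 1.47 -4.178 1.636
v 2.727 -3.128 2.578
v 1.814 -4.494 1.529
v 3.071 -3.443 2.471
v 2.164 -4.661 1.249
v 3.421 -3.611 2.191
v 2.44 -4.642 0.858
v 3.697 -3.591 1.8
v 2.579 -4.439 0.447
v 3.836 -3.389 1.389
v 2.549 -4.101 0.11
v 3.806 -3.051 1.052
v -0.072 -0.261 -1.297
v 0.405 -0.388 -1.218
v 0.149 -0.605 -0.024
v -0.328 -0.479 -0.103
v 0.377 -0.084 -1.168
v 0.122 -0.301 0.025
v 0.178 0.152 -1.168
v -0.078 -0.065 0.026
v -0.117 0.23 -1.217
v -0.373 0.013 -0.023
v -0.395 0.121 -1.296
v -0.65 -0.097 -0.103
v -0.549 -0.135 -1.376
v -0.805 -0.352 -0.182
v -0.522 -0.439 -1.425
v -0.777 -0.656 -0.232
v -0.322 -0.675 -1.426
v -0.578 -0.892 -0.232
v -0.027 -0.753 -1.377
v -0.283 -0.97 -0.183
v 0.25 -0.643 -1.297
v -0.005 -0.861 -0.104
f 1 38 17
f 38 12 41
f 17 41 6
f 38 41 17
f 1 17 13
f 17 6 18
f 13 18 2
f 17 18 13
f 1 13 22
f 13 2 23
f 22 23 8
f 13 23 22
f 1 22 34
f 22 8 37
f 34 37 11
f 22 37 34
f 1 34 38
f 34 11 42
f 38 42 12
f 34 42 38
f 2 18 29
f 18 6 32
f 29 32 10
f 18 32 29
f 6 41 19
f 41 12 40
f 19 40 5
f 41 40 19
f 12 42 39
f 42 11 35
f 39 35 3
f 42 35 39
f 11 37 36
f 37 8 24
f 36 24 7
f 37 24 36
f 8 23 28
f 23 2 25
f 28 25 9
f 23 25 28
f 4 30 16
f 30 10 31
f 16 31 5
f 30 31 16
f 4 16 14
f 16 5 15
f 14 15 3
f 16 15 14
f 4 14 21
f 14 3 20
f 21 20 7
f 14 20 21
f 4 21 26
f 21 7 27
f 26 27 9
f 21 27 26
f 4 26 30
f 26 9 33
f 30 33 10
f 26 33 30
f 5 31 19
f 31 10 32
f 19 32 6
f 31 32 19
f 3 15 39
f 15 5 40
f 39 40 12
f 15 40 39
f 7 20 36
f 20 3 35
f 36 35 11
f 20 35 36
f 9 27 28
f 27 7 24
f 28 24 8
f 27 24 28
f 10 33 29
f 33 9 25
f 29 25 2
f 33 25 29
f 44 46 43
f 47 44 43
f 43 46 45
f 45 47 43
f 44 50 46
f 48 44 47
f 48 50 44
f 46 50 45
f 49 47 45
f 45 50 49
f 49 48 47
f 50 48 49
f 52 51 55
f 52 55 53
f 53 55 56
f 53 56 54
f 55 51 57
f 55 57 56
f 56 57 58
f 56 58 54
f 57 51 59
f 57 59 58
f 58 59 60
f 58 60 54
f 59 51 61
f 59 61 60
f 60 61 62
f 60 62 54
f 61 51 63
f 61 63 62
f 62 63 64
f 62 64 54
f 63 51 65
f 63 65 64
f 64 65 66
f 64 66 54
f 65 51 67
f 65 67 66
f 66 67 68
f 66 68 54
f 67 51 69
f 67 69 68
f 68 69 70
f 68 70 54
f 69 51 71
f 69 71 70
f 70 71 72
f 70 72 54
f 71 51 73
f 71 73 72
f 72 73 74
f 72 74 54
f 73 51 75
f 73 75 74
f 74 75 76
f 74 76 54
f 75 51 77
f 75 77 76
f 76 77 78
f 76 78 54
f 77 51 52
f 77 52 78
f 78 52 53
f 78 53 54
f 80 79 83
f 80 83 81
f 81 83 84
f 81 84 82
f 83 79 85
f 83 85 84
f 84 85 86
f 84 86 82
f 85 79 87
f 85 87 86
f 86 87 88
f 86 88 82
f 87 79 89
f 87 89 88
f 88 89 90
f 88 90 82
f 89 79 91
f 89 91 90
f 90 91 92
f 90 92 82
f 91 79 93
f 91 93 92
f 92 93 94
f 92 94 82
f 93 79 95
f 93 95 94
f 94 95 96
f 94 96 82
f 95 79 97
f 95 97 96
f 96 97 98
f 96 98 82
f 97 79 99
f 97 99 98
f 98 99 100
f 98 100 82
f 99 79 80
f 99 80 100
f 100 80 81
f 100 81 82



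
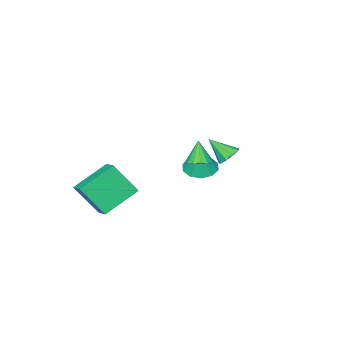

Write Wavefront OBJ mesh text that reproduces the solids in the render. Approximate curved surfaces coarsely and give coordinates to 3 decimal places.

v -2.244 -0.674 -0.269
v -1.422 -1.088 -0.404
v -1.856 -0.346 1.089
v -1.37 -0.535 -0.553
v -1.651 -0.036 -0.593
v -2.159 0.22 -0.51
v -2.7 0.134 -0.334
v -3.066 -0.261 -0.134
v -3.119 -0.814 0.015
v -2.837 -1.313 0.056
v -2.329 -1.569 -0.028
v -1.789 -1.483 -0.204
v 1.98 -1.172 -0.424
v 2.327 -0.302 -0.046
v 3.867 -1.479 -1.45
v 4.214 -0.609 -1.072
v 2.706 -2.171 1.212
v 3.053 -1.301 1.59
v 4.593 -2.478 0.186
v 4.94 -1.608 0.564
v 1.982 3.487 3.236
v 2.519 3.053 3.233
v 1.718 3.153 4.464
v 2.652 3.365 3.347
v 2.606 3.709 3.43
v 2.393 3.994 3.462
v 2.069 4.143 3.433
v 1.723 4.116 3.351
v 1.446 3.921 3.239
v 1.312 3.61 3.125
v 1.358 3.266 3.041
v 1.571 2.981 3.01
v 1.895 2.832 3.039
v 2.241 2.858 3.12
v -0.019 3.479 2.906
v 0.368 3.195 2.453
v 0.439 2.561 3.874
v 0.592 3.527 2.662
v 0.53 3.836 2.985
v 0.211 3.978 3.271
v -0.215 3.887 3.386
v -0.55 3.605 3.277
v -0.637 3.263 2.994
v -0.434 3.023 2.67
v -0.037 2.996 2.457
f 2 1 4
f 2 4 3
f 4 1 5
f 4 5 3
f 5 1 6
f 5 6 3
f 6 1 7
f 6 7 3
f 7 1 8
f 7 8 3
f 8 1 9
f 8 9 3
f 9 1 10
f 9 10 3
f 10 1 11
f 10 11 3
f 11 1 12
f 11 12 3
f 12 1 2
f 12 2 3
f 14 16 13
f 17 14 13
f 13 16 15
f 15 17 13
f 14 20 16
f 18 14 17
f 18 20 14
f 16 20 15
f 19 17 15
f 15 20 19
f 19 18 17
f 20 18 19
f 22 21 24
f 22 24 23
f 24 21 25
f 24 25 23
f 25 21 26
f 25 26 23
f 26 21 27
f 26 27 23
f 27 21 28
f 27 28 23
f 28 21 29
f 28 29 23
f 29 21 30
f 29 30 23
f 30 21 31
f 30 31 23
f 31 21 32
f 31 32 23
f 32 21 33
f 32 33 23
f 33 21 34
f 33 34 23
f 34 21 22
f 34 22 23
f 36 35 38
f 36 38 37
f 38 35 39
f 38 39 37
f 39 35 40
f 39 40 37
f 40 35 41
f 40 41 37
f 41 35 42
f 41 42 37
f 42 35 43
f 42 43 37
f 43 35 44
f 43 44 37
f 44 35 45
f 44 45 37
f 45 35 36
f 45 36 37



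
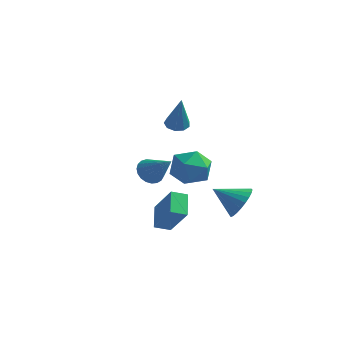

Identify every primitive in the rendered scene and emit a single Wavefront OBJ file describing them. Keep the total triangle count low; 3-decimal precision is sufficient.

v -1.958 3.152 1.383
v -1.323 3.267 1.246
v -1.422 2.588 3.397
v -1.518 3.643 1.403
v -1.919 3.789 1.55
v -2.338 3.637 1.619
v -2.58 3.258 1.578
v -2.531 2.829 1.445
v -2.214 2.551 1.283
v -1.777 2.555 1.167
v -1.426 2.838 1.153
v -3.736 3.626 -2.734
v -3.308 4.298 -2.966
v -2.284 3.154 -1.426
v -3.501 4.421 -2.708
v -3.735 4.407 -2.454
v -3.968 4.257 -2.248
v -4.162 3.998 -2.127
v -4.282 3.675 -2.111
v -4.307 3.343 -2.202
v -4.233 3.06 -2.386
v -4.074 2.875 -2.629
v -3.856 2.819 -2.891
v -3.617 2.903 -3.126
v -3.399 3.112 -3.293
v -3.239 3.41 -3.363
v -3.165 3.745 -3.325
v -3.189 4.059 -3.184
v -1.715 0.148 -4.534
v -2.247 1.249 -3.791
v -1.049 0.674 -4.835
v -1.582 1.774 -4.093
v -0.498 -0.414 -2.827
v -1.031 0.686 -2.085
v 0.167 0.111 -3.129
v -0.365 1.212 -2.386
v 1.224 4.059 -4.015
v 1.838 3.672 -3.255
v -0.164 3.601 -3.125
v 1.79 4.059 -3.13
v 1.656 4.446 -3.14
v 1.457 4.775 -3.283
v 1.222 4.994 -3.537
v 0.987 5.07 -3.864
v 0.788 4.993 -4.213
v 0.656 4.774 -4.533
v 0.61 4.445 -4.774
v 0.657 4.058 -4.899
v 0.791 3.671 -4.889
v 0.991 3.343 -4.746
v 1.226 3.124 -4.492
v 1.46 3.047 -4.166
v 1.659 3.124 -3.816
v 1.792 3.344 -3.496
v 0.531 -0.264 1.432
v 1.662 -0.346 1.202
v 0.278 -2.014 0.818
v 1.409 -2.096 0.588
v 1.044 -2.046 1.685
v 1.2 -0.964 2.064
v 0.74 -1.396 -0.044
v 0.896 -0.314 0.335
v 1.791 -1.046 0.29
v 1.979 -1.448 1.358
v -0.039 -0.912 0.662
v 0.149 -1.314 1.73
f 2 1 4
f 2 4 3
f 4 1 5
f 4 5 3
f 5 1 6
f 5 6 3
f 6 1 7
f 6 7 3
f 7 1 8
f 7 8 3
f 8 1 9
f 8 9 3
f 9 1 10
f 9 10 3
f 10 1 11
f 10 11 3
f 11 1 2
f 11 2 3
f 13 12 15
f 13 15 14
f 15 12 16
f 15 16 14
f 16 12 17
f 16 17 14
f 17 12 18
f 17 18 14
f 18 12 19
f 18 19 14
f 19 12 20
f 19 20 14
f 20 12 21
f 20 21 14
f 21 12 22
f 21 22 14
f 22 12 23
f 22 23 14
f 23 12 24
f 23 24 14
f 24 12 25
f 24 25 14
f 25 12 26
f 25 26 14
f 26 12 27
f 26 27 14
f 27 12 28
f 27 28 14
f 28 12 13
f 28 13 14
f 30 32 29
f 33 30 29
f 29 32 31
f 31 33 29
f 30 36 32
f 34 30 33
f 34 36 30
f 32 36 31
f 35 33 31
f 31 36 35
f 35 34 33
f 36 34 35
f 38 37 40
f 38 40 39
f 40 37 41
f 40 41 39
f 41 37 42
f 41 42 39
f 42 37 43
f 42 43 39
f 43 37 44
f 43 44 39
f 44 37 45
f 44 45 39
f 45 37 46
f 45 46 39
f 46 37 47
f 46 47 39
f 47 37 48
f 47 48 39
f 48 37 49
f 48 49 39
f 49 37 50
f 49 50 39
f 50 37 51
f 50 51 39
f 51 37 52
f 51 52 39
f 52 37 53
f 52 53 39
f 53 37 54
f 53 54 39
f 54 37 38
f 54 38 39
f 55 66 60
f 55 60 56
f 55 56 62
f 55 62 65
f 55 65 66
f 56 60 64
f 60 66 59
f 66 65 57
f 65 62 61
f 62 56 63
f 58 64 59
f 58 59 57
f 58 57 61
f 58 61 63
f 58 63 64
f 59 64 60
f 57 59 66
f 61 57 65
f 63 61 62
f 64 63 56



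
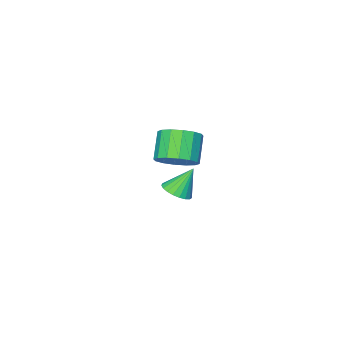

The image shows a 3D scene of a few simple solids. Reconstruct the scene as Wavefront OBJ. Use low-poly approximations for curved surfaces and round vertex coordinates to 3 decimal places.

v -1.376 0.092 -1.936
v -0.848 -0.355 -1.555
v -2.084 0.428 -0.564
v -0.703 -0.06 -1.552
v -0.674 0.261 -1.615
v -0.767 0.553 -1.734
v -0.964 0.765 -1.888
v -1.233 0.861 -2.05
v -1.527 0.824 -2.193
v -1.795 0.661 -2.291
v -1.99 0.399 -2.328
v -2.079 0.084 -2.297
v -2.047 -0.229 -2.203
v -1.898 -0.487 -2.064
v -1.659 -0.644 -1.902
v -1.372 -0.675 -1.746
v -1.085 -0.572 -1.623
v 2.097 4.222 3.191
v 2.837 3.612 3.336
v 2.083 2.969 4.475
v 1.343 3.578 4.329
v 2.937 4.009 3.627
v 2.183 3.366 4.766
v 2.812 4.463 3.8
v 2.057 3.82 4.939
v 2.495 4.853 3.811
v 1.74 4.21 4.949
v 2.071 5.073 3.655
v 1.317 4.43 4.793
v 1.655 5.065 3.374
v 0.901 4.422 4.513
v 1.357 4.831 3.045
v 0.603 4.188 4.184
v 1.257 4.434 2.754
v 0.503 3.791 3.893
v 1.383 3.98 2.581
v 0.628 3.337 3.72
v 1.7 3.59 2.571
v 0.945 2.947 3.709
v 2.123 3.37 2.727
v 1.369 2.727 3.865
v 2.539 3.378 3.007
v 1.785 2.735 4.146
f 2 1 4
f 2 4 3
f 4 1 5
f 4 5 3
f 5 1 6
f 5 6 3
f 6 1 7
f 6 7 3
f 7 1 8
f 7 8 3
f 8 1 9
f 8 9 3
f 9 1 10
f 9 10 3
f 10 1 11
f 10 11 3
f 11 1 12
f 11 12 3
f 12 1 13
f 12 13 3
f 13 1 14
f 13 14 3
f 14 1 15
f 14 15 3
f 15 1 16
f 15 16 3
f 16 1 17
f 16 17 3
f 17 1 2
f 17 2 3
f 19 18 22
f 19 22 20
f 20 22 23
f 20 23 21
f 22 18 24
f 22 24 23
f 23 24 25
f 23 25 21
f 24 18 26
f 24 26 25
f 25 26 27
f 25 27 21
f 26 18 28
f 26 28 27
f 27 28 29
f 27 29 21
f 28 18 30
f 28 30 29
f 29 30 31
f 29 31 21
f 30 18 32
f 30 32 31
f 31 32 33
f 31 33 21
f 32 18 34
f 32 34 33
f 33 34 35
f 33 35 21
f 34 18 36
f 34 36 35
f 35 36 37
f 35 37 21
f 36 18 38
f 36 38 37
f 37 38 39
f 37 39 21
f 38 18 40
f 38 40 39
f 39 40 41
f 39 41 21
f 40 18 42
f 40 42 41
f 41 42 43
f 41 43 21
f 42 18 19
f 42 19 43
f 43 19 20
f 43 20 21



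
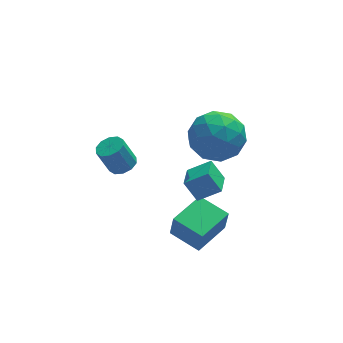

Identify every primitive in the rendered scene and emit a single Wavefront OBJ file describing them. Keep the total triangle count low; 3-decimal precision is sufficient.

v 1.19 -0.587 0.104
v 0.775 -0.221 0.876
v 1.552 0.404 -0.171
v 1.137 0.77 0.601
v 2.043 -0.75 0.639
v 1.628 -0.384 1.411
v 2.405 0.241 0.364
v 1.99 0.607 1.136
v -1.156 1.118 1.138
v -0.777 1.513 1.259
v -1.226 1.617 2.323
v -1.604 1.222 2.202
v -1.056 1.669 1.126
v -1.505 1.773 2.191
v -1.373 1.615 0.998
v -1.822 1.718 2.062
v -1.607 1.371 0.923
v -2.056 1.474 1.988
v -1.668 1.03 0.93
v -2.117 1.134 1.995
v -1.534 0.723 1.017
v -1.983 0.827 2.081
v -1.255 0.567 1.149
v -1.704 0.671 2.214
v -0.938 0.622 1.278
v -1.387 0.725 2.342
v -0.704 0.866 1.352
v -1.153 0.969 2.417
v -0.643 1.206 1.345
v -1.092 1.31 2.41
v 2.343 4.425 -0.406
v 3.297 4.196 -1.094
v 2.583 2.724 0.494
v 3.537 2.495 -0.194
v 3.589 3.362 0.632
v 3.44 4.413 0.076
v 2.44 2.507 -0.676
v 2.291 3.558 -1.232
v 3.357 3.01 -1.261
v 4.067 3.539 -0.453
v 1.813 3.381 -0.147
v 2.523 3.91 0.661
v 2.798 4.46 -0.829
v 3.082 2.46 0.229
v 3.112 2.97 0.715
v 3.673 2.835 0.31
v 2.883 4.587 -0.141
v 3.444 4.453 -0.546
v 3.616 3.962 0.469
v 2.436 2.467 -0.054
v 2.997 2.333 -0.459
v 2.207 4.085 -0.91
v 2.768 3.95 -1.315
v 2.264 2.958 -1.069
v 3.394 3.628 -1.332
v 3.536 2.628 -0.803
v 2.891 2.635 -1.086
v 2.803 3.253 -1.413
v 3.812 3.939 -0.857
v 3.954 2.939 -0.328
v 3.984 3.448 0.158
v 3.896 4.066 -0.169
v 3.847 3.242 -0.955
v 1.926 3.981 -0.272
v 2.068 2.981 0.257
v 1.984 2.854 -0.431
v 1.896 3.472 -0.758
v 2.344 4.292 0.203
v 2.486 3.292 0.732
v 3.077 3.667 0.813
v 2.989 4.285 0.486
v 2.033 3.678 0.355
v 1.231 -0.726 -2.845
v 1.314 -0.9 -1.803
v 0.388 0.289 -2.608
v 0.471 0.115 -1.566
v 2.469 0.285 -2.774
v 2.552 0.111 -1.732
v 1.626 1.3 -2.537
v 1.709 1.126 -1.495
f 2 4 1
f 5 2 1
f 1 4 3
f 3 5 1
f 2 8 4
f 6 2 5
f 6 8 2
f 4 8 3
f 7 5 3
f 3 8 7
f 7 6 5
f 8 6 7
f 10 9 13
f 10 13 11
f 11 13 14
f 11 14 12
f 13 9 15
f 13 15 14
f 14 15 16
f 14 16 12
f 15 9 17
f 15 17 16
f 16 17 18
f 16 18 12
f 17 9 19
f 17 19 18
f 18 19 20
f 18 20 12
f 19 9 21
f 19 21 20
f 20 21 22
f 20 22 12
f 21 9 23
f 21 23 22
f 22 23 24
f 22 24 12
f 23 9 25
f 23 25 24
f 24 25 26
f 24 26 12
f 25 9 27
f 25 27 26
f 26 27 28
f 26 28 12
f 27 9 29
f 27 29 28
f 28 29 30
f 28 30 12
f 29 9 10
f 29 10 30
f 30 10 11
f 30 11 12
f 31 68 47
f 68 42 71
f 47 71 36
f 68 71 47
f 31 47 43
f 47 36 48
f 43 48 32
f 47 48 43
f 31 43 52
f 43 32 53
f 52 53 38
f 43 53 52
f 31 52 64
f 52 38 67
f 64 67 41
f 52 67 64
f 31 64 68
f 64 41 72
f 68 72 42
f 64 72 68
f 32 48 59
f 48 36 62
f 59 62 40
f 48 62 59
f 36 71 49
f 71 42 70
f 49 70 35
f 71 70 49
f 42 72 69
f 72 41 65
f 69 65 33
f 72 65 69
f 41 67 66
f 67 38 54
f 66 54 37
f 67 54 66
f 38 53 58
f 53 32 55
f 58 55 39
f 53 55 58
f 34 60 46
f 60 40 61
f 46 61 35
f 60 61 46
f 34 46 44
f 46 35 45
f 44 45 33
f 46 45 44
f 34 44 51
f 44 33 50
f 51 50 37
f 44 50 51
f 34 51 56
f 51 37 57
f 56 57 39
f 51 57 56
f 34 56 60
f 56 39 63
f 60 63 40
f 56 63 60
f 35 61 49
f 61 40 62
f 49 62 36
f 61 62 49
f 33 45 69
f 45 35 70
f 69 70 42
f 45 70 69
f 37 50 66
f 50 33 65
f 66 65 41
f 50 65 66
f 39 57 58
f 57 37 54
f 58 54 38
f 57 54 58
f 40 63 59
f 63 39 55
f 59 55 32
f 63 55 59
f 74 76 73
f 77 74 73
f 73 76 75
f 75 77 73
f 74 80 76
f 78 74 77
f 78 80 74
f 76 80 75
f 79 77 75
f 75 80 79
f 79 78 77
f 80 78 79

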